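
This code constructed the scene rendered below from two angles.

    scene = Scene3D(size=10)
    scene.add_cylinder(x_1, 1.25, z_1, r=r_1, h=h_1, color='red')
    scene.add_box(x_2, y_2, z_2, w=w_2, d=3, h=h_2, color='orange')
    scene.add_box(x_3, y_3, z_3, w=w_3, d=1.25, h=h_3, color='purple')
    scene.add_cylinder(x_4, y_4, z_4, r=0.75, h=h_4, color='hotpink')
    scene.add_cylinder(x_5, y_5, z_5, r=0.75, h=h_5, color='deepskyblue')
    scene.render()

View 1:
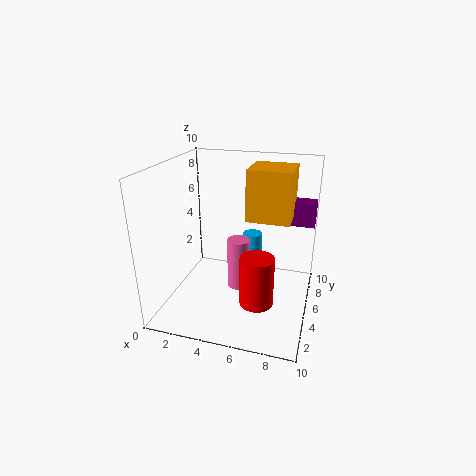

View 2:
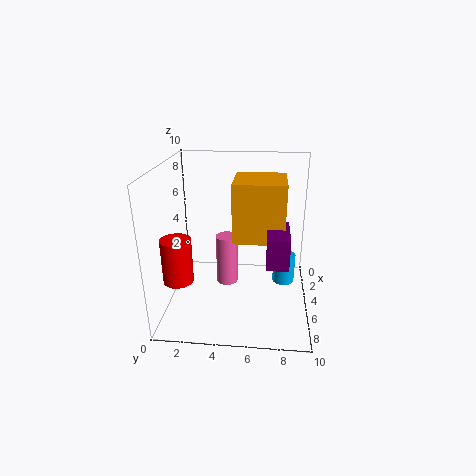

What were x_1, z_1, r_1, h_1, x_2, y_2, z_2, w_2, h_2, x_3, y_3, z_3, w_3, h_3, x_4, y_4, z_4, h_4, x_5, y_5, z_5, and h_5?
x_1 = 7.25; z_1 = 2.75; r_1 = 1; h_1 = 3; x_2 = 5.5; y_2 = 5; z_2 = 6.25; w_2 = 3; h_2 = 3.5; x_3 = 7.25; y_3 = 7; z_3 = 5.5; w_3 = 2.75; h_3 = 1.75; x_4 = 5.25; y_4 = 4.25; z_4 = 1.75; h_4 = 3.5; x_5 = 5.25; y_5 = 8.25; z_5 = 2; h_5 = 2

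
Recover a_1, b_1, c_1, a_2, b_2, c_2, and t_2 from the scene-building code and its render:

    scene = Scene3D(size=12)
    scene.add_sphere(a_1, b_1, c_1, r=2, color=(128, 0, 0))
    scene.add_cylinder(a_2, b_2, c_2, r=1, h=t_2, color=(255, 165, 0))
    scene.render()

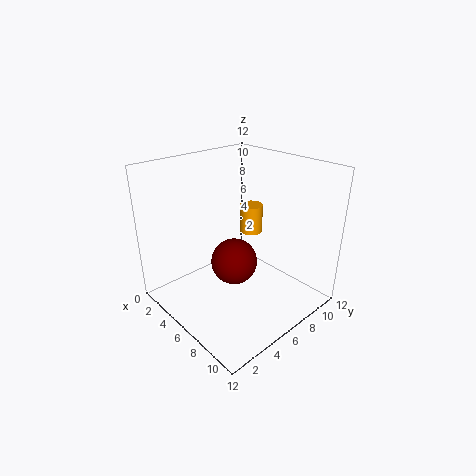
a_1 = 5.5; b_1 = 6; c_1 = 3.5; a_2 = 5; b_2 = 8.5; c_2 = 5.5; t_2 = 2.5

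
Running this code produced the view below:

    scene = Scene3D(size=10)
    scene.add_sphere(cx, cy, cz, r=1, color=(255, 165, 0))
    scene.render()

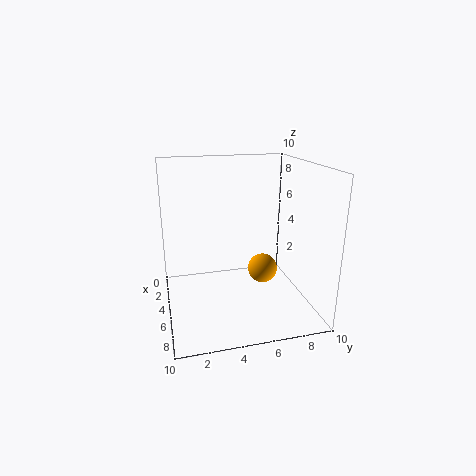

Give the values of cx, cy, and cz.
cx = 6, cy = 6.5, cz = 3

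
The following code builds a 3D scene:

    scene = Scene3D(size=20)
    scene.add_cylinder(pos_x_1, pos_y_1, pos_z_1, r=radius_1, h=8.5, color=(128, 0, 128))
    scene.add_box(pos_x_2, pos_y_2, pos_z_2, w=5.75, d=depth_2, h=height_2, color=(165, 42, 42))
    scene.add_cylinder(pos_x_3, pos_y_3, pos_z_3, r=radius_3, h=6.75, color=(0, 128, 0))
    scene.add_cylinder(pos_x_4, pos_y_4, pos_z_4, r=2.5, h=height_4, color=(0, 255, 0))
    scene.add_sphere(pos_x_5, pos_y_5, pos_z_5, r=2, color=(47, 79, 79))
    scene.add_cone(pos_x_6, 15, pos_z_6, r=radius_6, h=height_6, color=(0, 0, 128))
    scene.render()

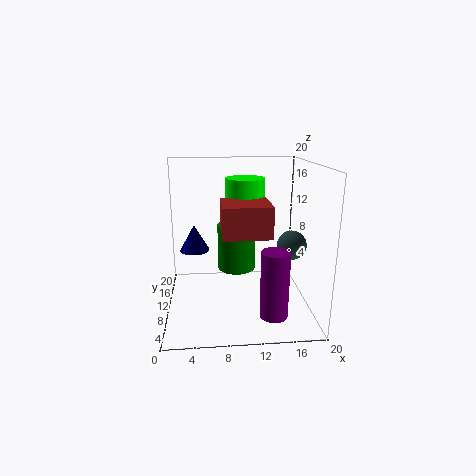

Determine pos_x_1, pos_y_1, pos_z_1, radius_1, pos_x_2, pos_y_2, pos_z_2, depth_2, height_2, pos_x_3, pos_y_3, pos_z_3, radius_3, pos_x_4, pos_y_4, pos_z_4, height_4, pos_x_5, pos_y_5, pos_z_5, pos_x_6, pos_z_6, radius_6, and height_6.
pos_x_1 = 13.75; pos_y_1 = 2.5; pos_z_1 = 2.25; radius_1 = 1.75; pos_x_2 = 7.5; pos_y_2 = 1.75; pos_z_2 = 12.5; depth_2 = 5.5; height_2 = 3.75; pos_x_3 = 10; pos_y_3 = 12.5; pos_z_3 = 4.5; radius_3 = 2.75; pos_x_4 = 10.75; pos_y_4 = 8.5; pos_z_4 = 14.25; height_4 = 4.25; pos_x_5 = 17.25; pos_y_5 = 8.5; pos_z_5 = 9.25; pos_x_6 = 3.75; pos_z_6 = 6.5; radius_6 = 2.25; height_6 = 4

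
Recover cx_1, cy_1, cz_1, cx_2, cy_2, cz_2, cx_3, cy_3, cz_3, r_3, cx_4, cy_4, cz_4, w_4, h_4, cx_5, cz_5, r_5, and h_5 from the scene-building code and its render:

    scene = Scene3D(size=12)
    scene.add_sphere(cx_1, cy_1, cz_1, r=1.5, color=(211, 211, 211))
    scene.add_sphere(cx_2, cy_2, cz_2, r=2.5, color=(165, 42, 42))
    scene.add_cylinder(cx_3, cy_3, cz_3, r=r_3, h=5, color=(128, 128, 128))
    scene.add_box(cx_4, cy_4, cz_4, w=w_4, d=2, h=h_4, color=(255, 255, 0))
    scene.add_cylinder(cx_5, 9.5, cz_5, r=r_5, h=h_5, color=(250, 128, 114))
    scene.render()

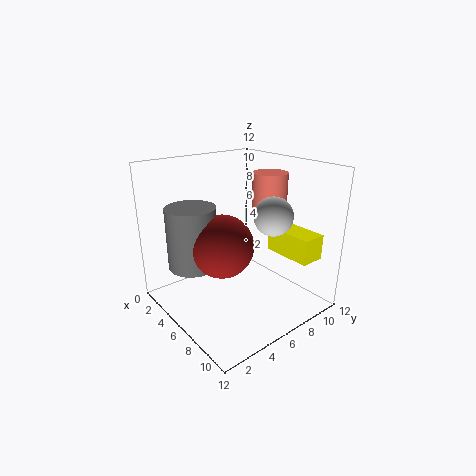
cx_1 = 9
cy_1 = 7
cz_1 = 8.5
cx_2 = 6.5
cy_2 = 4
cz_2 = 6
cx_3 = 4.5
cy_3 = 2.5
cz_3 = 4
r_3 = 2
cx_4 = 7.5
cy_4 = 8
cz_4 = 5
w_4 = 4
h_4 = 2
cx_5 = 6
cz_5 = 7.5
r_5 = 1.5
h_5 = 3.5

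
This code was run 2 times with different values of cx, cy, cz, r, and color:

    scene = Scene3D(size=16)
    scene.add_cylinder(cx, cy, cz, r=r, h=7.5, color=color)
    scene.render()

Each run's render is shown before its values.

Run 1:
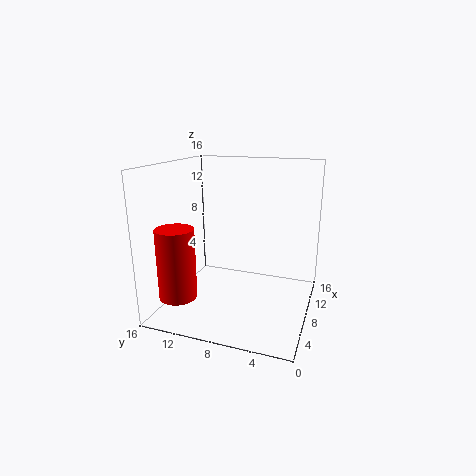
cx = 3, cy = 13, cz = 2.5, r = 2, color = 'red'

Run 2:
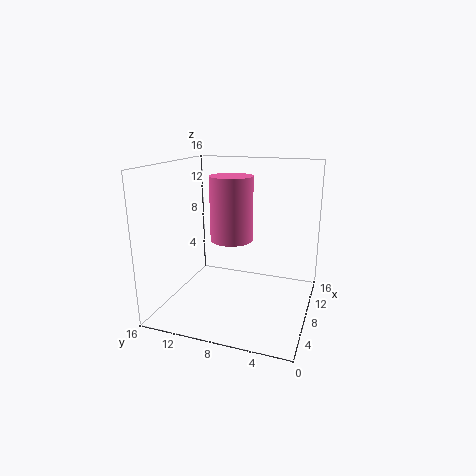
cx = 10, cy = 9.5, cz = 7, r = 2.5, color = 'hotpink'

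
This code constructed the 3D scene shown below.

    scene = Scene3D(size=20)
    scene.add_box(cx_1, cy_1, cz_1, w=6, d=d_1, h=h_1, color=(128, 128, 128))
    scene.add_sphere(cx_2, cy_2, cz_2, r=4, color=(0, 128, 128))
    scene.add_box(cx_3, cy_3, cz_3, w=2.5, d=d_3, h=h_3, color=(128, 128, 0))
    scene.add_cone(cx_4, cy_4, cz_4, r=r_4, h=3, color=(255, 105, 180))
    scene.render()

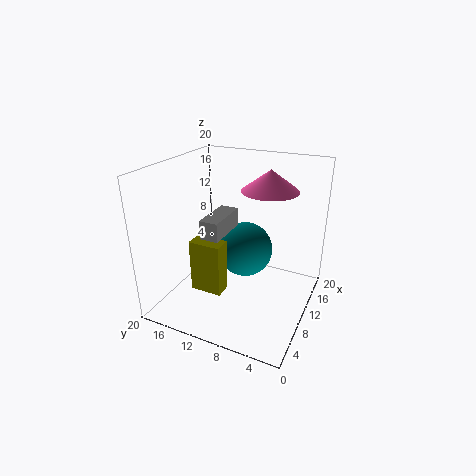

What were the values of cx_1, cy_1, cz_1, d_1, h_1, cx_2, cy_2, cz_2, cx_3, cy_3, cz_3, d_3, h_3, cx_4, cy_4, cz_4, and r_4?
cx_1 = 5; cy_1 = 10.5; cz_1 = 11.5; d_1 = 2.5; h_1 = 2.5; cx_2 = 12.5; cy_2 = 10; cz_2 = 7; cx_3 = 6; cy_3 = 11; cz_3 = 2.5; d_3 = 4.5; h_3 = 7.5; cx_4 = 14; cy_4 = 7; cz_4 = 16; r_4 = 4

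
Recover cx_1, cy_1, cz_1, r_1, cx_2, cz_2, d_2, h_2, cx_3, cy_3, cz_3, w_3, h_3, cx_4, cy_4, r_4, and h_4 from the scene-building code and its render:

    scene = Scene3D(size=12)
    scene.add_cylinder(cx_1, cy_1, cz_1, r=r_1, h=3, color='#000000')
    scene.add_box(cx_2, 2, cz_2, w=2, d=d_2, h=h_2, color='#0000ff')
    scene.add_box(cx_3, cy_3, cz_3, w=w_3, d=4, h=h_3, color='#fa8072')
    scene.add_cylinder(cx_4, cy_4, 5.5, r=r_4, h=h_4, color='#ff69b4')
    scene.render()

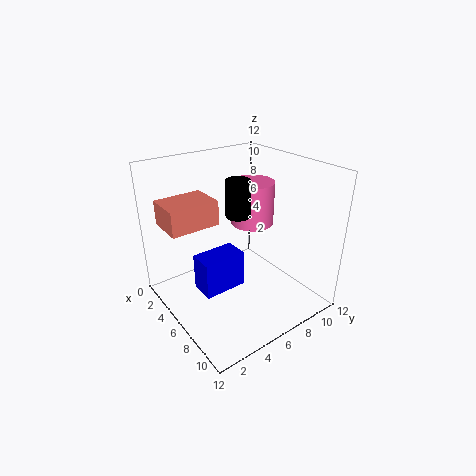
cx_1 = 6; cy_1 = 6; cz_1 = 8; r_1 = 1; cx_2 = 5.5; cz_2 = 2.5; d_2 = 3.5; h_2 = 3; cx_3 = 2.5; cy_3 = 0.5; cz_3 = 7.5; w_3 = 3; h_3 = 2; cx_4 = 3.5; cy_4 = 9.5; r_4 = 2; h_4 = 4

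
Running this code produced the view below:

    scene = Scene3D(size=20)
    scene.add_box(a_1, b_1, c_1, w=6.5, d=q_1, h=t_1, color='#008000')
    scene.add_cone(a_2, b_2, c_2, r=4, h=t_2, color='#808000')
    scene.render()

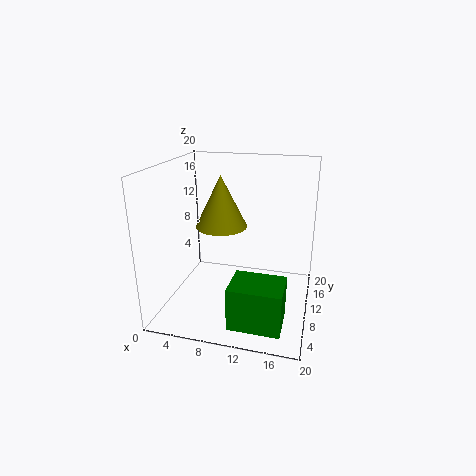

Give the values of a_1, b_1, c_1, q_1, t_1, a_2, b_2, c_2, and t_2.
a_1 = 11
b_1 = 0.5
c_1 = 2
q_1 = 5
t_1 = 5.5
a_2 = 6
b_2 = 15
c_2 = 9.5
t_2 = 8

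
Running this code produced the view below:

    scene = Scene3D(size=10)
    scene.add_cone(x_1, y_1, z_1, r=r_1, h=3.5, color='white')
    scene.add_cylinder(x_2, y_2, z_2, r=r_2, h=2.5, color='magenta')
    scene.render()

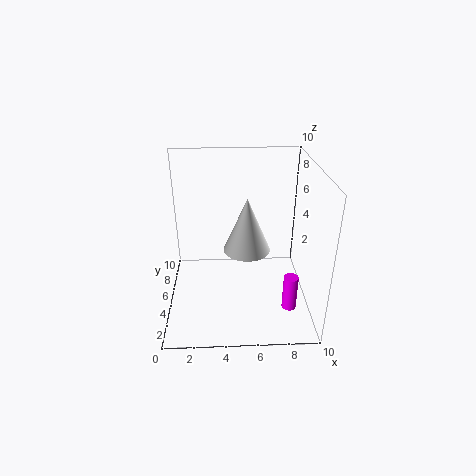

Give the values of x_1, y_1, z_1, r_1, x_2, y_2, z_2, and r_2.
x_1 = 5.5; y_1 = 3.5; z_1 = 5; r_1 = 1.5; x_2 = 8.5; y_2 = 3; z_2 = 0.5; r_2 = 0.5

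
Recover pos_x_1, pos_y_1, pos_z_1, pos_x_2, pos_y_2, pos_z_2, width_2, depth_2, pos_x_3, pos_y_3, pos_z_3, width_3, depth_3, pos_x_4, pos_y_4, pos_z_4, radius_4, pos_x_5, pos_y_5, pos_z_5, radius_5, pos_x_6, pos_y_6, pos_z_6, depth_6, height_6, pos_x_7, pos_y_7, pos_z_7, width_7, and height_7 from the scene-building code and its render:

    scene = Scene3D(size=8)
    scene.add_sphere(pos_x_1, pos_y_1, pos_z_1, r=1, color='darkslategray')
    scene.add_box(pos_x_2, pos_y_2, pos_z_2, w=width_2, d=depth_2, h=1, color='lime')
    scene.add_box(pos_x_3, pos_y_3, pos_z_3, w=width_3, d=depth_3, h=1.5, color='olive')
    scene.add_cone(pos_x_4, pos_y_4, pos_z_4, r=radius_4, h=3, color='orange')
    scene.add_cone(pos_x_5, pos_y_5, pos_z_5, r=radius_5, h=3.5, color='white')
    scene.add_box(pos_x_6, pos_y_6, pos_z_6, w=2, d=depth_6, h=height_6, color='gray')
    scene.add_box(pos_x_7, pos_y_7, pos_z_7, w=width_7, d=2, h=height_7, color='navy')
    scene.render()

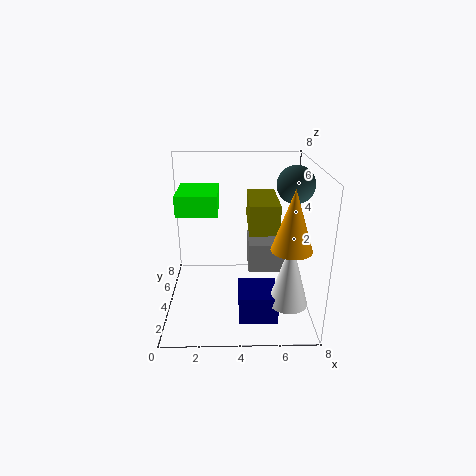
pos_x_1 = 7; pos_y_1 = 4; pos_z_1 = 7; pos_x_2 = 1; pos_y_2 = 2; pos_z_2 = 6; width_2 = 2; depth_2 = 2.5; pos_x_3 = 4.5; pos_y_3 = 2; pos_z_3 = 5; width_3 = 1.5; depth_3 = 3; pos_x_4 = 6.5; pos_y_4 = 1.5; pos_z_4 = 4.5; radius_4 = 1; pos_x_5 = 6.5; pos_y_5 = 1.5; pos_z_5 = 1.5; radius_5 = 1; pos_x_6 = 4.5; pos_y_6 = 2; pos_z_6 = 3; depth_6 = 2; height_6 = 1.5; pos_x_7 = 4; pos_y_7 = 1; pos_z_7 = 0.5; width_7 = 2; height_7 = 1.5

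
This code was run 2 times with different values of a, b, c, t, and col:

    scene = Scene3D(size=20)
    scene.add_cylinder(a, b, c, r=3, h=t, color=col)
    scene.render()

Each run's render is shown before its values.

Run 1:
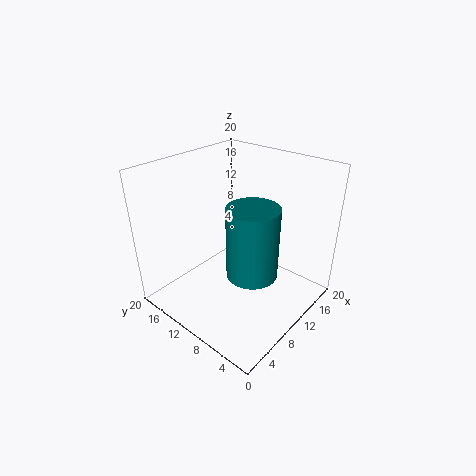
a = 5.5; b = 4; c = 9.5; t = 8.5; col = 'teal'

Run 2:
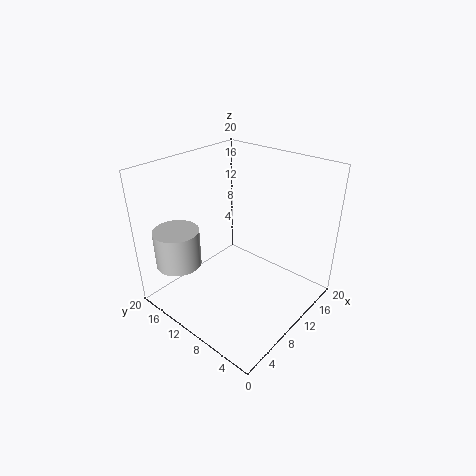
a = 3; b = 14.5; c = 7.5; t = 5; col = 'lightgray'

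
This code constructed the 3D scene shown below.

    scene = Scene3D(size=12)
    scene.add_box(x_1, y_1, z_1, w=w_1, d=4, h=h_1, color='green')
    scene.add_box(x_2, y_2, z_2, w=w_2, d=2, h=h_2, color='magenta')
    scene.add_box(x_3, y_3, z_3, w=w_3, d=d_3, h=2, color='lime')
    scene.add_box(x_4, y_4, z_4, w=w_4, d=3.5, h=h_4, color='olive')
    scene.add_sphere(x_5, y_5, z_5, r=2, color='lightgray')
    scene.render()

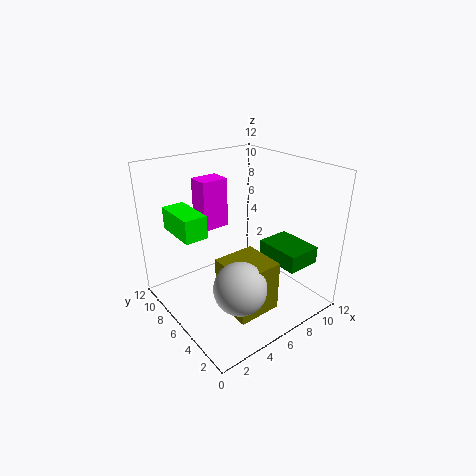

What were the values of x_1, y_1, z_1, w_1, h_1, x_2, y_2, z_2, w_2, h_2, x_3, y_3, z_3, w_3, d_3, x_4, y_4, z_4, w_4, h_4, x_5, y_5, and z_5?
x_1 = 8.5, y_1 = 2, z_1 = 3.5, w_1 = 3, h_1 = 1.5, x_2 = 5, y_2 = 9.5, z_2 = 5.5, w_2 = 2.5, h_2 = 4.5, x_3 = 2, y_3 = 7.5, z_3 = 6, w_3 = 2, d_3 = 4, x_4 = 3, y_4 = 1.5, z_4 = 1.5, w_4 = 3.5, h_4 = 4, x_5 = 3.5, y_5 = 2.5, z_5 = 4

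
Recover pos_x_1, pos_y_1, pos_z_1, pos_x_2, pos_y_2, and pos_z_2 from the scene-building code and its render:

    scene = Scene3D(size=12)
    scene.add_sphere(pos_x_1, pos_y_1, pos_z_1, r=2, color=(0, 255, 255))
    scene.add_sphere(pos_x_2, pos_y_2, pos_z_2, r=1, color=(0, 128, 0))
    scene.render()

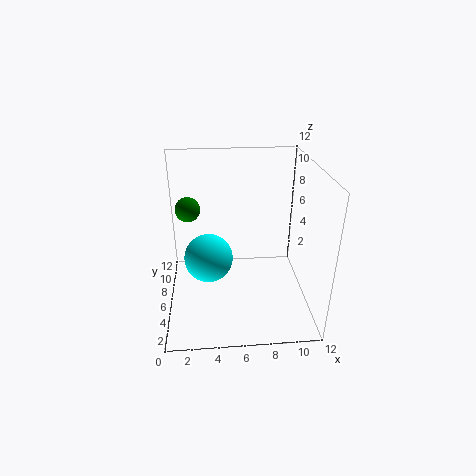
pos_x_1 = 3.5
pos_y_1 = 5.5
pos_z_1 = 4.5
pos_x_2 = 2
pos_y_2 = 6.5
pos_z_2 = 8.5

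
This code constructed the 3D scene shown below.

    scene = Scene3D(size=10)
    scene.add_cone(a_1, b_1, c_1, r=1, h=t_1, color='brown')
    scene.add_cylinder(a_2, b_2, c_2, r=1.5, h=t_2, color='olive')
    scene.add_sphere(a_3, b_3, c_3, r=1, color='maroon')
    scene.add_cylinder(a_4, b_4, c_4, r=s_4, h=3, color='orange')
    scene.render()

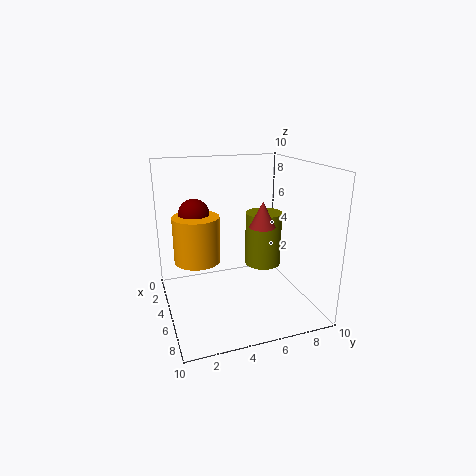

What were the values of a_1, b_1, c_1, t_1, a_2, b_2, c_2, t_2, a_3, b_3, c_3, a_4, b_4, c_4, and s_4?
a_1 = 3.5, b_1 = 7.5, c_1 = 5, t_1 = 2, a_2 = 1.5, b_2 = 8.5, c_2 = 1, t_2 = 4.5, a_3 = 5, b_3 = 2, c_3 = 7, a_4 = 5.5, b_4 = 2, c_4 = 4, s_4 = 1.5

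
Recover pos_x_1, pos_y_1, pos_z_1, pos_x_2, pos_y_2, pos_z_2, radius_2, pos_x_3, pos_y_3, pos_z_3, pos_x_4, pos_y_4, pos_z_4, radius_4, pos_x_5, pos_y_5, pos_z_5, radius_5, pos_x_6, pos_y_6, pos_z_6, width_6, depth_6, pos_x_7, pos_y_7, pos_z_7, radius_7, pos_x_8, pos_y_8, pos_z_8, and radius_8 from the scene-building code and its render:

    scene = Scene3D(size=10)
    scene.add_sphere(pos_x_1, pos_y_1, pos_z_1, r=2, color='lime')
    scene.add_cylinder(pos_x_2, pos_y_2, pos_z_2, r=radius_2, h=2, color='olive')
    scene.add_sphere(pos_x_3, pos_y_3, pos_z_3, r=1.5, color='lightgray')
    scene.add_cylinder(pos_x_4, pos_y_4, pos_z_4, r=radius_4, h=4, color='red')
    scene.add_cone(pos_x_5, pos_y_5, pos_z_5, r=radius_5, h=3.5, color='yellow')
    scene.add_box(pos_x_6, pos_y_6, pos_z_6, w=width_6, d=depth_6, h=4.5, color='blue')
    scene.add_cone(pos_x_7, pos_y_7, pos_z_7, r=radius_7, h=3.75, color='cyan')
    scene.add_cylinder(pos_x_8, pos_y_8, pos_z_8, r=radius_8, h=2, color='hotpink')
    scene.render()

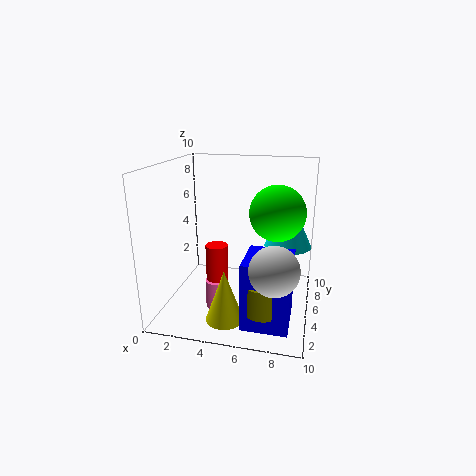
pos_x_1 = 7.5, pos_y_1 = 6.5, pos_z_1 = 6.5, pos_x_2 = 7.25, pos_y_2 = 2.25, pos_z_2 = 1.25, radius_2 = 1.25, pos_x_3 = 8, pos_y_3 = 1.5, pos_z_3 = 4.5, pos_x_4 = 3.75, pos_y_4 = 4, pos_z_4 = 0.75, radius_4 = 0.75, pos_x_5 = 4.75, pos_y_5 = 2.25, pos_z_5 = 0.25, radius_5 = 1.25, pos_x_6 = 6, pos_y_6 = 1.25, pos_z_6 = 0.25, width_6 = 3, depth_6 = 3.25, pos_x_7 = 8.25, pos_y_7 = 7.5, pos_z_7 = 3.75, radius_7 = 1.75, pos_x_8 = 3.75, pos_y_8 = 3.75, pos_z_8 = 0.25, radius_8 = 0.75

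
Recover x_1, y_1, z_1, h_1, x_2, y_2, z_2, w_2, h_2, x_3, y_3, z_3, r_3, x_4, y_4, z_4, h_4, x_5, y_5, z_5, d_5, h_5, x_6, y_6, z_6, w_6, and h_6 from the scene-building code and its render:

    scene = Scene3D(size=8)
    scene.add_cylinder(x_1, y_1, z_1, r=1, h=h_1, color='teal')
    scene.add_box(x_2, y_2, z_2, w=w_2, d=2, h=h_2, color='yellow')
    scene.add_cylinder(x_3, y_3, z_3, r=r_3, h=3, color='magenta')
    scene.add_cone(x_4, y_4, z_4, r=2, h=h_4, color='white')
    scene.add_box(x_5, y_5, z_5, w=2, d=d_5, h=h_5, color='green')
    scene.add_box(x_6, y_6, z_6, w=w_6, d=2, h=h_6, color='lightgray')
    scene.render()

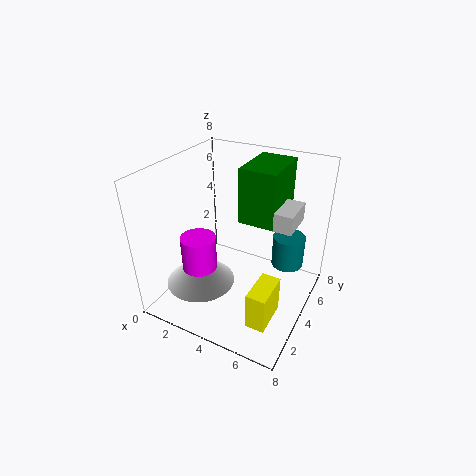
x_1 = 6; y_1 = 7; z_1 = 1; h_1 = 2; x_2 = 6; y_2 = 1; z_2 = 1; w_2 = 1; h_2 = 2; x_3 = 2; y_3 = 3; z_3 = 1; r_3 = 1; x_4 = 2; y_4 = 3; z_4 = 1; h_4 = 2; x_5 = 4; y_5 = 4; z_5 = 5; d_5 = 3; h_5 = 3; x_6 = 5; y_6 = 4; z_6 = 5; w_6 = 2; h_6 = 1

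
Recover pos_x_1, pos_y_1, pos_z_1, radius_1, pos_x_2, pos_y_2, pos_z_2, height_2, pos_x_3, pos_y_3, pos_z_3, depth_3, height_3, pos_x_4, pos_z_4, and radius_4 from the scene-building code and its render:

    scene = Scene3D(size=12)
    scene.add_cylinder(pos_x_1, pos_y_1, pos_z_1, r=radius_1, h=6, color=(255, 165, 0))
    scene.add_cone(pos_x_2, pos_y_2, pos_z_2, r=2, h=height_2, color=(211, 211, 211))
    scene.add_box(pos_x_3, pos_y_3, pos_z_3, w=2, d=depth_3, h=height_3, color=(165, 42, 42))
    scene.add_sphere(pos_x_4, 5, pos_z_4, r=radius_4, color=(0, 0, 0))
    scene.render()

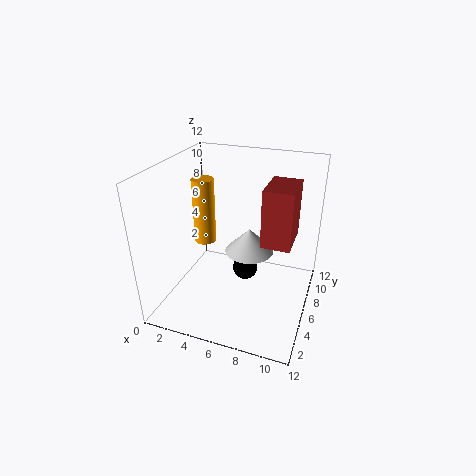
pos_x_1 = 2; pos_y_1 = 8; pos_z_1 = 4; radius_1 = 1; pos_x_2 = 7; pos_y_2 = 6; pos_z_2 = 5; height_2 = 2; pos_x_3 = 9; pos_y_3 = 2; pos_z_3 = 8; depth_3 = 3; height_3 = 4; pos_x_4 = 7; pos_z_4 = 4; radius_4 = 1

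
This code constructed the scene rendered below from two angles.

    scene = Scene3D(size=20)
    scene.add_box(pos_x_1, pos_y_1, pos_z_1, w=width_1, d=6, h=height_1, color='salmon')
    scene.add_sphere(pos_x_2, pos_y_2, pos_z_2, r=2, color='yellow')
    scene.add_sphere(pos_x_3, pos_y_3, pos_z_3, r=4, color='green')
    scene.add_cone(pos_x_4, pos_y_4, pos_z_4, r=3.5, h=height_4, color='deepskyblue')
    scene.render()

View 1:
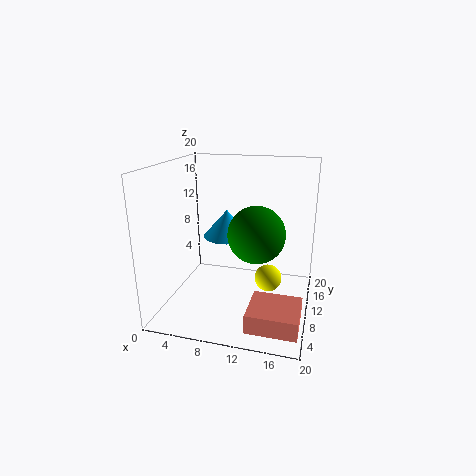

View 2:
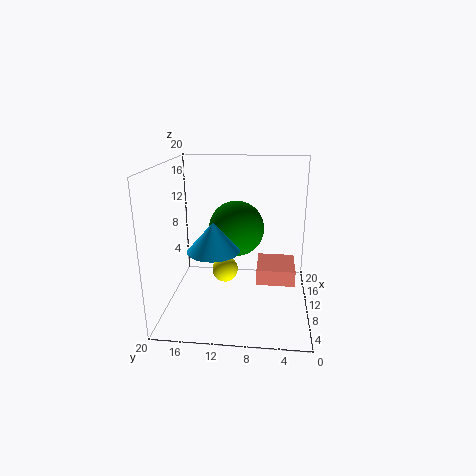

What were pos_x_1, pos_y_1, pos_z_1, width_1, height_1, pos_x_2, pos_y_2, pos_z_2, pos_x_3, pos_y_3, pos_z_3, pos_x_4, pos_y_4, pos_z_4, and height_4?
pos_x_1 = 13, pos_y_1 = 1.5, pos_z_1 = 1, width_1 = 6.5, height_1 = 2.5, pos_x_2 = 14, pos_y_2 = 12.5, pos_z_2 = 3, pos_x_3 = 12.5, pos_y_3 = 10.5, pos_z_3 = 10.5, pos_x_4 = 7.5, pos_y_4 = 13, pos_z_4 = 9, height_4 = 4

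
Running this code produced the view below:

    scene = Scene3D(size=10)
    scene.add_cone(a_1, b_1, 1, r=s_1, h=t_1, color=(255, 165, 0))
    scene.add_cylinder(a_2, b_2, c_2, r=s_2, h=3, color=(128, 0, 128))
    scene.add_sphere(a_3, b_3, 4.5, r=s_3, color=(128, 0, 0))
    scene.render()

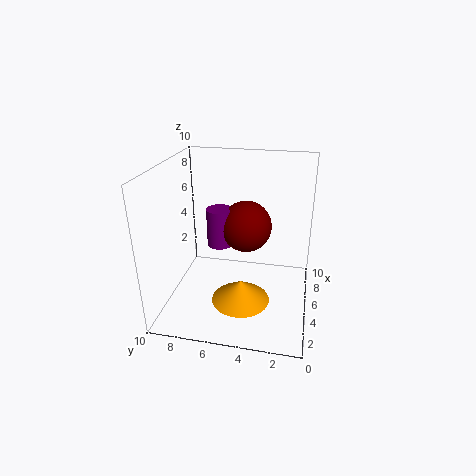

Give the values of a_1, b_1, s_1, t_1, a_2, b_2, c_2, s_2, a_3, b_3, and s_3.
a_1 = 3.5, b_1 = 4.5, s_1 = 2, t_1 = 1.5, a_2 = 7.5, b_2 = 7, c_2 = 3, s_2 = 1, a_3 = 8, b_3 = 5, s_3 = 2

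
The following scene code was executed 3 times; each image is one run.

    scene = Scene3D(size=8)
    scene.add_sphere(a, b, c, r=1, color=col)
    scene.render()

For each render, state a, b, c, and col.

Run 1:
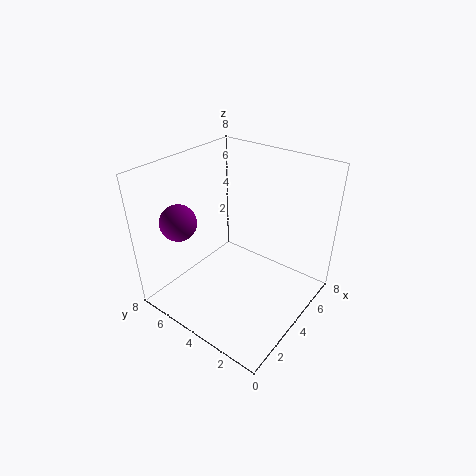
a = 2
b = 6.5
c = 5
col = 'purple'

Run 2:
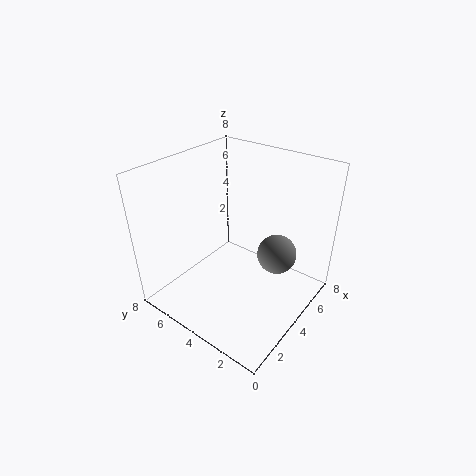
a = 4
b = 1.5
c = 4
col = 'gray'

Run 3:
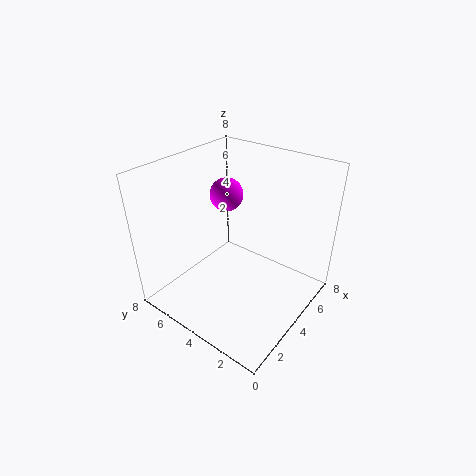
a = 5.5
b = 6
c = 5.5
col = 'magenta'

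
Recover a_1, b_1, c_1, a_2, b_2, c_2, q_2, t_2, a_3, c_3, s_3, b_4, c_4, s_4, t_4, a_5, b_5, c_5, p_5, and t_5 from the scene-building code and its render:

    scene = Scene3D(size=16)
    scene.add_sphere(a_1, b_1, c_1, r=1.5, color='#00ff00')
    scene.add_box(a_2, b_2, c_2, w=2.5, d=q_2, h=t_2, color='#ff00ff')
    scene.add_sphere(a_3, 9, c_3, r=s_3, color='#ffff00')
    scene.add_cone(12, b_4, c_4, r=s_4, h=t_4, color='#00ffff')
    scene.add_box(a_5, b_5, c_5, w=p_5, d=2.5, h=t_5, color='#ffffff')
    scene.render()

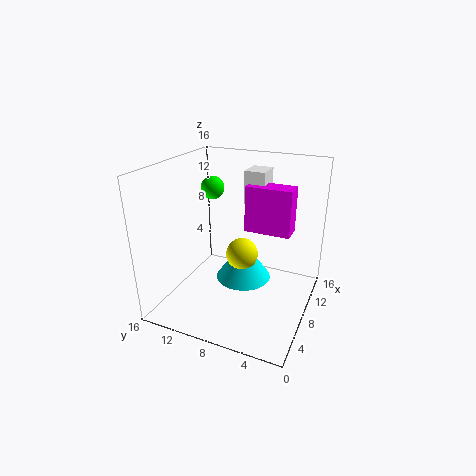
a_1 = 13.5
b_1 = 14
c_1 = 11.5
a_2 = 11
b_2 = 3
c_2 = 7.5
q_2 = 5.5
t_2 = 5.5
a_3 = 11.5
c_3 = 4
s_3 = 2
b_4 = 9
c_4 = 0.5
s_4 = 3.5
t_4 = 5
a_5 = 12
b_5 = 6.5
c_5 = 10.5
p_5 = 3
t_5 = 4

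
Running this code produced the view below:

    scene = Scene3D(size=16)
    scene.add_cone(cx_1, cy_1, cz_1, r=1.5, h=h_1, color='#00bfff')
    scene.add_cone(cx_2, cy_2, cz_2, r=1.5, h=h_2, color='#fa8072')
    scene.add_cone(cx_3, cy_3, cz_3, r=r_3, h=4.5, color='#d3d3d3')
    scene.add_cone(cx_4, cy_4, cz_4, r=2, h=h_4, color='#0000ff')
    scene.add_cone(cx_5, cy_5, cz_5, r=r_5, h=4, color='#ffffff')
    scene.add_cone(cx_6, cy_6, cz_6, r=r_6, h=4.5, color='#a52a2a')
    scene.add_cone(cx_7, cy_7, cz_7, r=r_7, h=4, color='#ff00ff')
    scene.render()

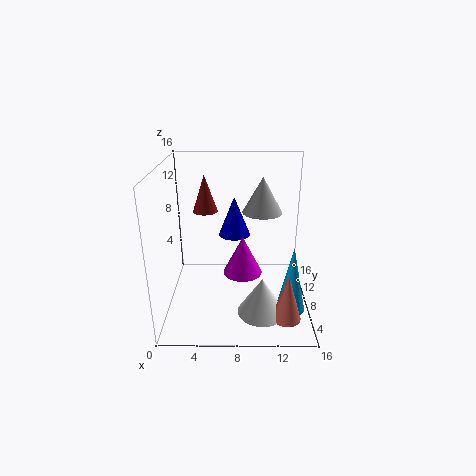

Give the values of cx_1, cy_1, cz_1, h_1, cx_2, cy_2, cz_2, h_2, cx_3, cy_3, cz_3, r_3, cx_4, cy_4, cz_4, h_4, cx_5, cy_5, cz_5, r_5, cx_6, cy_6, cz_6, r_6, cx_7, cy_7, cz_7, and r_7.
cx_1 = 13.5, cy_1 = 3.5, cz_1 = 2, h_1 = 7, cx_2 = 13, cy_2 = 2.5, cz_2 = 1.5, h_2 = 5, cx_3 = 11, cy_3 = 13.5, cz_3 = 9, r_3 = 2.5, cx_4 = 7.5, cy_4 = 13.5, cz_4 = 6, h_4 = 5, cx_5 = 10.5, cy_5 = 3.5, cz_5 = 1.5, r_5 = 2.5, cx_6 = 4, cy_6 = 12.5, cz_6 = 9.5, r_6 = 1.5, cx_7 = 8.5, cy_7 = 5, cz_7 = 5.5, r_7 = 2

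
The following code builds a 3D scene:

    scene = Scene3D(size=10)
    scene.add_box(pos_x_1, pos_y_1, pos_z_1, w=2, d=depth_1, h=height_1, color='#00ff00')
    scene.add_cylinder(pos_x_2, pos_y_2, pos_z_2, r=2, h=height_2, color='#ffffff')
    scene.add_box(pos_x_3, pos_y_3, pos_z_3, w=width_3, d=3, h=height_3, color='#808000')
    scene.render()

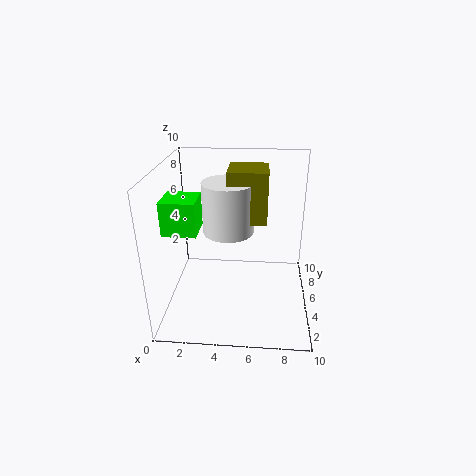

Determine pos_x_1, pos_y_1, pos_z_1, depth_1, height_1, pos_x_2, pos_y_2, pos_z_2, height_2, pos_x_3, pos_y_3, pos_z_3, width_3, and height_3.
pos_x_1 = 1
pos_y_1 = 1
pos_z_1 = 7
depth_1 = 2
height_1 = 2
pos_x_2 = 4
pos_y_2 = 8
pos_z_2 = 4
height_2 = 4
pos_x_3 = 4
pos_y_3 = 7
pos_z_3 = 5
width_3 = 3
height_3 = 4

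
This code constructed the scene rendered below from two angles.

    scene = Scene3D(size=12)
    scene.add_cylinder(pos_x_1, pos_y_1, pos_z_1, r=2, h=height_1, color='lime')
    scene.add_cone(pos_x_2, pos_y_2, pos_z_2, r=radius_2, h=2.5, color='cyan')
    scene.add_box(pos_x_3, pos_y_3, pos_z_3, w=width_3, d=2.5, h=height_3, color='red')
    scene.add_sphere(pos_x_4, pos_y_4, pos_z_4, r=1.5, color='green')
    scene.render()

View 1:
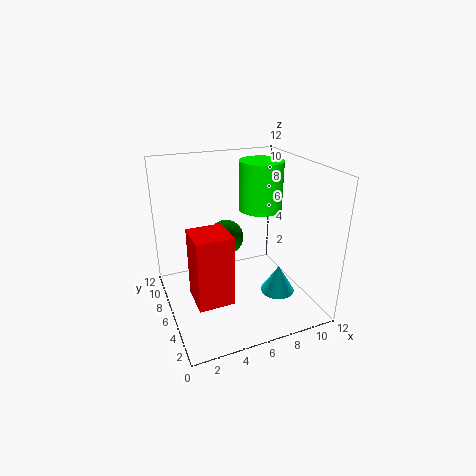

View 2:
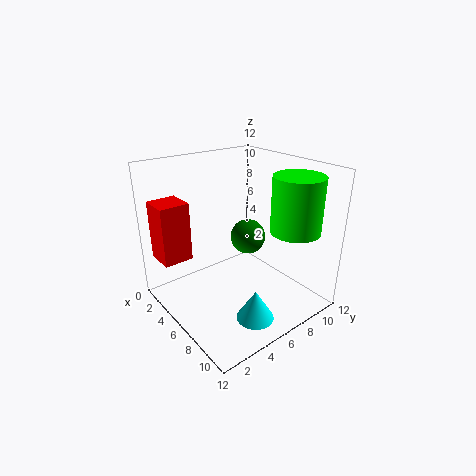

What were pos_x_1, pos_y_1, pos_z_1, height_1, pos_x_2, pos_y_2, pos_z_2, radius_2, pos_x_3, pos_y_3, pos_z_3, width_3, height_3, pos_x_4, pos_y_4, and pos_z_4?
pos_x_1 = 9.5, pos_y_1 = 9, pos_z_1 = 7, height_1 = 4.5, pos_x_2 = 9.5, pos_y_2 = 5, pos_z_2 = 0.5, radius_2 = 1.5, pos_x_3 = 1, pos_y_3 = 0.5, pos_z_3 = 4, width_3 = 2.5, height_3 = 5, pos_x_4 = 5.5, pos_y_4 = 7.5, pos_z_4 = 5.5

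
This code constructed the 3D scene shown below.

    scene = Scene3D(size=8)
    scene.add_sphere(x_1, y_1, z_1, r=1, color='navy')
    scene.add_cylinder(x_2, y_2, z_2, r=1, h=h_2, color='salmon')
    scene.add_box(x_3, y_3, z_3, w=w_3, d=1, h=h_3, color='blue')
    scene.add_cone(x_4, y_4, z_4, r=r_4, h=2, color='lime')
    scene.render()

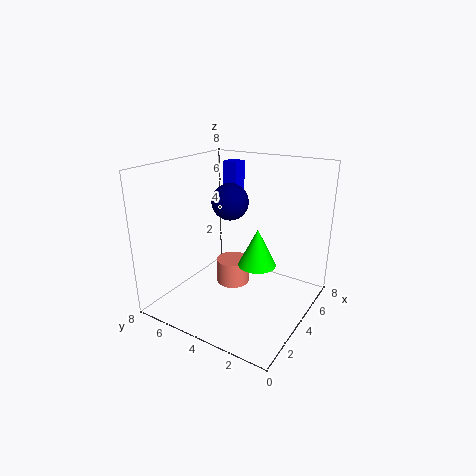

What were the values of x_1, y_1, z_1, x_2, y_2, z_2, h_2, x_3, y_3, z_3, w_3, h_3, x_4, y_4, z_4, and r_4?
x_1 = 4; y_1 = 4.5; z_1 = 6; x_2 = 5; y_2 = 5; z_2 = 0.5; h_2 = 1.5; x_3 = 7; y_3 = 6; z_3 = 5.5; w_3 = 1; h_3 = 2; x_4 = 3.5; y_4 = 2.5; z_4 = 3; r_4 = 1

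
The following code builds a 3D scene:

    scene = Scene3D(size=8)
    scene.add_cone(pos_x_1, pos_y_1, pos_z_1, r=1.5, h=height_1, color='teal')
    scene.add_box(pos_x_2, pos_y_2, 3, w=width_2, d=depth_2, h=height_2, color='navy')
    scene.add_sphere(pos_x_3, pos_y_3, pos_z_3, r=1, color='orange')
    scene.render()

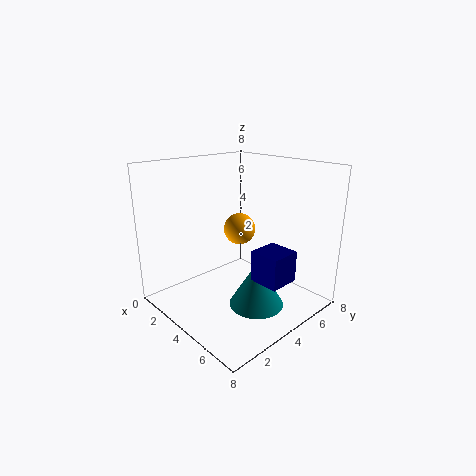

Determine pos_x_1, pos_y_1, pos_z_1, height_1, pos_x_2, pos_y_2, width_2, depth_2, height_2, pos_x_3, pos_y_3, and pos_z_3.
pos_x_1 = 5.5; pos_y_1 = 4; pos_z_1 = 0.5; height_1 = 2.5; pos_x_2 = 6.5; pos_y_2 = 2.5; width_2 = 1.5; depth_2 = 1.5; height_2 = 1.5; pos_x_3 = 2; pos_y_3 = 6; pos_z_3 = 3.5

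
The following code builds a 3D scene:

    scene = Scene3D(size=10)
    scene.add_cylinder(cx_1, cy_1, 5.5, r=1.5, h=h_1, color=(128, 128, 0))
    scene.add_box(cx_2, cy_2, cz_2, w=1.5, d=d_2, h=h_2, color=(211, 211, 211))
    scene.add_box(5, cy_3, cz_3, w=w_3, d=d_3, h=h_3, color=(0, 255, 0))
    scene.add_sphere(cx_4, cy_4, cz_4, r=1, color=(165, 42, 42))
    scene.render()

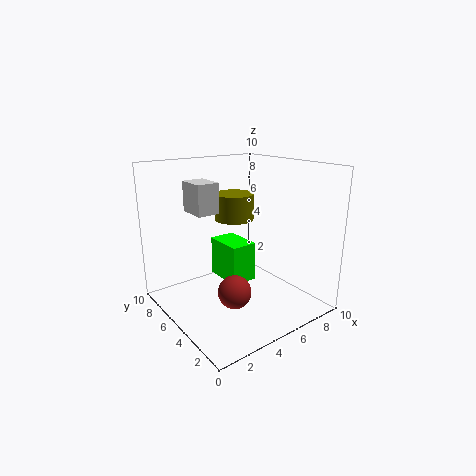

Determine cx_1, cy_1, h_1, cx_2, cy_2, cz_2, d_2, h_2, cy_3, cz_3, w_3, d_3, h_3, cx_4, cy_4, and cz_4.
cx_1 = 6.5
cy_1 = 7.5
h_1 = 2
cx_2 = 2
cy_2 = 5
cz_2 = 7
d_2 = 2
h_2 = 2
cy_3 = 5.5
cz_3 = 1
w_3 = 2
d_3 = 3
h_3 = 3
cx_4 = 2.5
cy_4 = 2
cz_4 = 3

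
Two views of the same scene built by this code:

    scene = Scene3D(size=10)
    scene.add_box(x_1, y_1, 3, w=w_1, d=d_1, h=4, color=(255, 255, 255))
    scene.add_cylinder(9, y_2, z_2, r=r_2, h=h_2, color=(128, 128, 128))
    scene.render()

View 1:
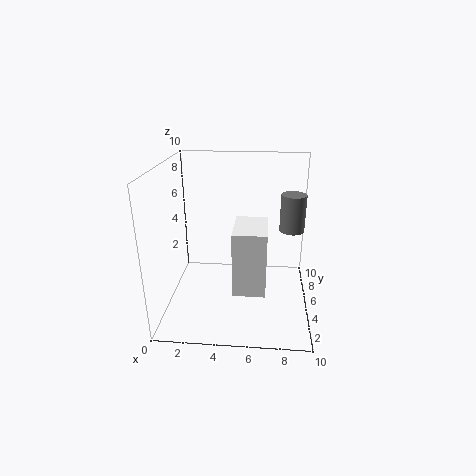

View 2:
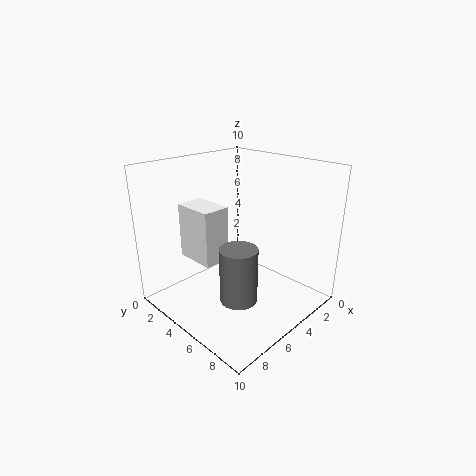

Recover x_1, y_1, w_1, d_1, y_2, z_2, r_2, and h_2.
x_1 = 5
y_1 = 1
w_1 = 2
d_1 = 3
y_2 = 9
z_2 = 4
r_2 = 1
h_2 = 3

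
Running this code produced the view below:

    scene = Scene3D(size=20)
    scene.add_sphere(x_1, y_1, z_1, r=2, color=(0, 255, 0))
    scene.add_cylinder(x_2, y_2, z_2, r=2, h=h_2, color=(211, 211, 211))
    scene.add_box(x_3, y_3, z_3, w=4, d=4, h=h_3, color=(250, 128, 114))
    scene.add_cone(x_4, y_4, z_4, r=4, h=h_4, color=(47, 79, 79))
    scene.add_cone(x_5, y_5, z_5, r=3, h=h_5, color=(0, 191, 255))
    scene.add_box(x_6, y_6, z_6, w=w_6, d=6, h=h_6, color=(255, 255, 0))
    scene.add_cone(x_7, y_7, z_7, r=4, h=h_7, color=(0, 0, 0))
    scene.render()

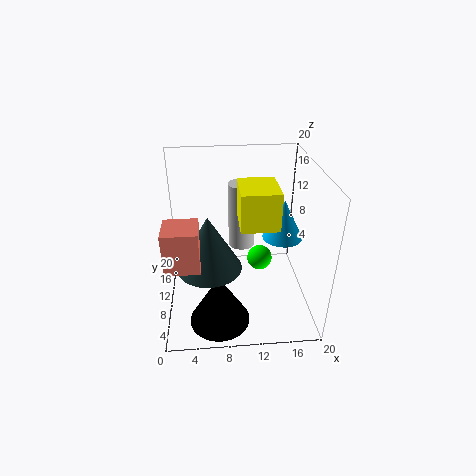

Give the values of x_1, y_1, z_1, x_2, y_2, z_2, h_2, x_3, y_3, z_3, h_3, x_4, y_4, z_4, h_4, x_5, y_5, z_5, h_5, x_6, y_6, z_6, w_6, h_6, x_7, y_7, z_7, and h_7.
x_1 = 14
y_1 = 15
z_1 = 3
x_2 = 11
y_2 = 15
z_2 = 6
h_2 = 10
x_3 = 1
y_3 = 1
z_3 = 11
h_3 = 5
x_4 = 6
y_4 = 5
z_4 = 9
h_4 = 7
x_5 = 17
y_5 = 13
z_5 = 8
h_5 = 6
x_6 = 10
y_6 = 6
z_6 = 13
w_6 = 5
h_6 = 5
x_7 = 7
y_7 = 4
z_7 = 1
h_7 = 7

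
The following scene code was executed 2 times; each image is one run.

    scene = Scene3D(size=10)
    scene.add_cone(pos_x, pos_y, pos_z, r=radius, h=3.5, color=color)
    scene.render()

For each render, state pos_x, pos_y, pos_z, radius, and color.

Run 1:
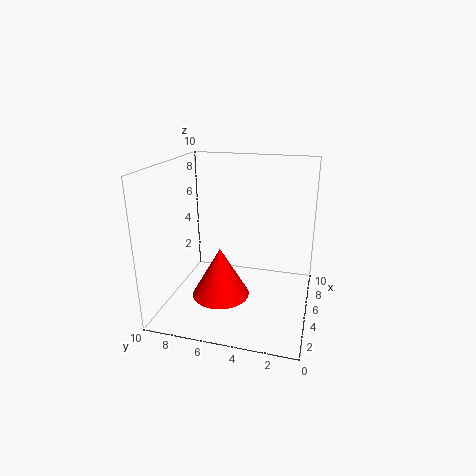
pos_x = 4, pos_y = 6, pos_z = 1, radius = 2, color = 'red'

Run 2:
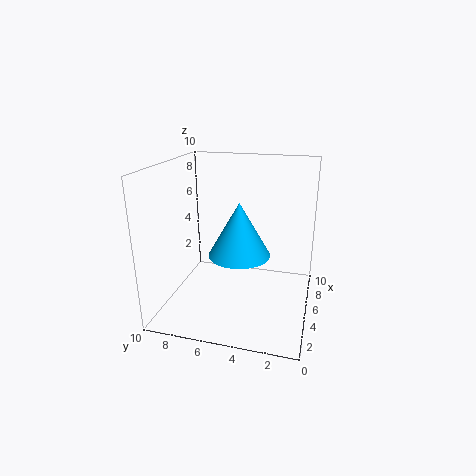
pos_x = 3.5, pos_y = 4.5, pos_z = 4.5, radius = 2, color = 'deepskyblue'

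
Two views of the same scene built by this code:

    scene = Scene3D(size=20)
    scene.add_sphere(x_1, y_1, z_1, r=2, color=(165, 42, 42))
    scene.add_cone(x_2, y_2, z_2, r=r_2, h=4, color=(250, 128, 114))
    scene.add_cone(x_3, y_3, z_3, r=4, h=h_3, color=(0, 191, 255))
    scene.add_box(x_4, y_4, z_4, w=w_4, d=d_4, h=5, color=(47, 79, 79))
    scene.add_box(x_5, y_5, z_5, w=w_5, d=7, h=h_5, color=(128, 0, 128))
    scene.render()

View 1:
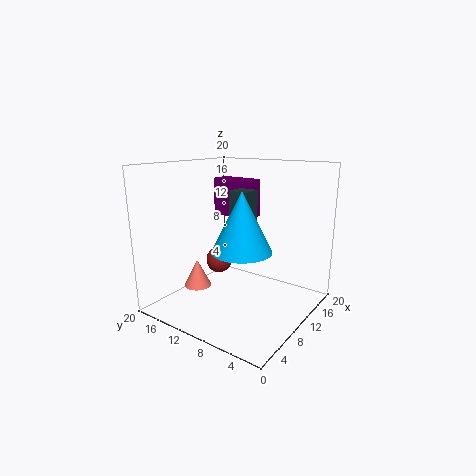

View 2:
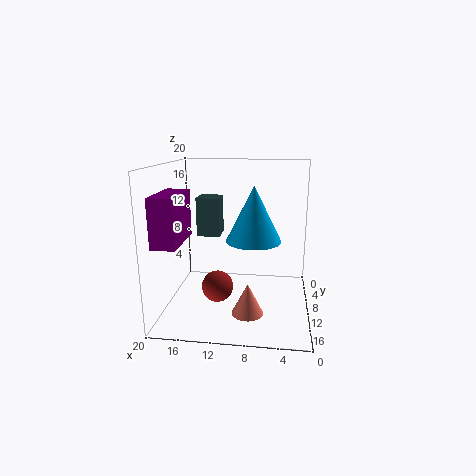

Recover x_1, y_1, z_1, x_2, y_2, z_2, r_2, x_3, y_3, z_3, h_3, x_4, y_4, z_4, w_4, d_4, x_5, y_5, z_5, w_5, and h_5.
x_1 = 12; y_1 = 15; z_1 = 5; x_2 = 8; y_2 = 16; z_2 = 2; r_2 = 2; x_3 = 8; y_3 = 8; z_3 = 9; h_3 = 8; x_4 = 12; y_4 = 10; z_4 = 11; w_4 = 3; d_4 = 3; x_5 = 16; y_5 = 12; z_5 = 11; w_5 = 3; h_5 = 6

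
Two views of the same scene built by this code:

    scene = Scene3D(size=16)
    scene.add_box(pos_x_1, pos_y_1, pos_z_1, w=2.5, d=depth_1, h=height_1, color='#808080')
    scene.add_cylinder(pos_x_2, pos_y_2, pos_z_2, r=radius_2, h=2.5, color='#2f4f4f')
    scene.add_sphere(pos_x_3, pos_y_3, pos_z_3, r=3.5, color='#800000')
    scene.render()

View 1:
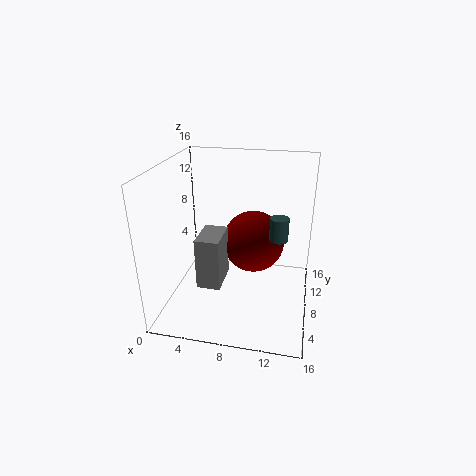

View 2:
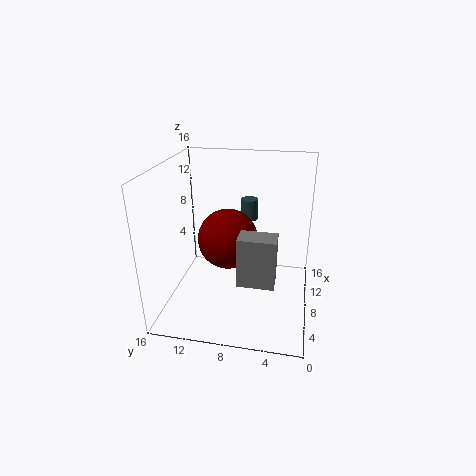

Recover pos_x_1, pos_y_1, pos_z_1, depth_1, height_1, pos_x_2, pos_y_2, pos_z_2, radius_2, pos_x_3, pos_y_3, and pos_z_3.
pos_x_1 = 4.5, pos_y_1 = 3.5, pos_z_1 = 4, depth_1 = 4, height_1 = 5.5, pos_x_2 = 12.5, pos_y_2 = 7.5, pos_z_2 = 8.5, radius_2 = 1, pos_x_3 = 9.5, pos_y_3 = 9.5, pos_z_3 = 7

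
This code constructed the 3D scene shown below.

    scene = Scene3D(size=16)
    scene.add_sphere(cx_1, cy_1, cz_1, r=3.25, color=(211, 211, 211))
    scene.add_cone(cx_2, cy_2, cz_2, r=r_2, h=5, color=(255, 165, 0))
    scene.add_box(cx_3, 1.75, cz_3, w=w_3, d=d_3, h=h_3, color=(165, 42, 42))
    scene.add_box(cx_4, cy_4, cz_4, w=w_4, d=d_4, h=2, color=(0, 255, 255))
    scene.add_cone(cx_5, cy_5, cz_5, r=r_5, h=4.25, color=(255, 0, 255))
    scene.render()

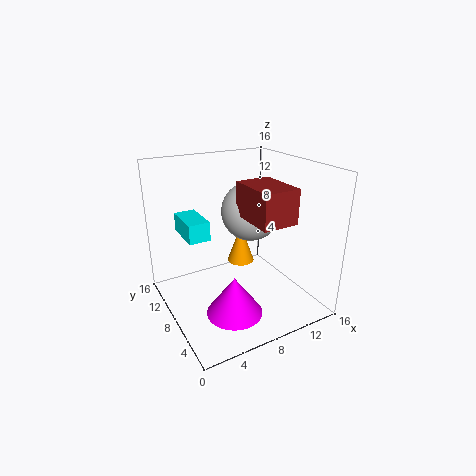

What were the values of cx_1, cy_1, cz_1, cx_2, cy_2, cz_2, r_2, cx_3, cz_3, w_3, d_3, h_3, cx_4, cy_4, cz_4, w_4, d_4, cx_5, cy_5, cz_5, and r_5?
cx_1 = 9.75, cy_1 = 8.25, cz_1 = 10.75, cx_2 = 11.25, cy_2 = 13, cz_2 = 2, r_2 = 1.75, cx_3 = 7.25, cz_3 = 11.25, w_3 = 3.75, d_3 = 5.25, h_3 = 3.5, cx_4 = 2, cy_4 = 7, cz_4 = 9, w_4 = 2.25, d_4 = 4.25, cx_5 = 5.75, cy_5 = 4.75, cz_5 = 1, r_5 = 3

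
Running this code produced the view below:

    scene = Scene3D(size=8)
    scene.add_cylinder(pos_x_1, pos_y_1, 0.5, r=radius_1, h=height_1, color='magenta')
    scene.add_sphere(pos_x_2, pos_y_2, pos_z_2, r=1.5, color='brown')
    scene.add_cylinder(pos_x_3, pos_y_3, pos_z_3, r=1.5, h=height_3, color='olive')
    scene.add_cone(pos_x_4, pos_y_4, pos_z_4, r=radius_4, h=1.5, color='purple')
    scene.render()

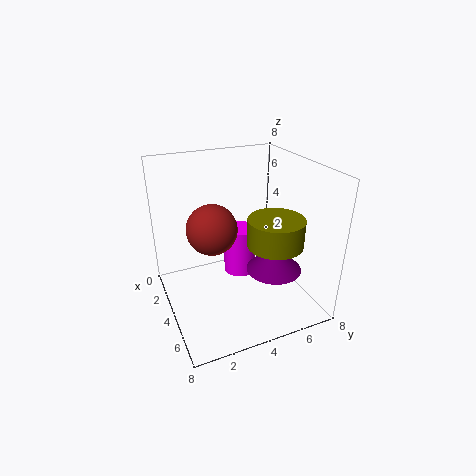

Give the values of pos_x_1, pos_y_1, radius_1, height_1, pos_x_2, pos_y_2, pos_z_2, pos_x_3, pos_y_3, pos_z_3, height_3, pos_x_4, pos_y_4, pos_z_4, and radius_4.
pos_x_1 = 2; pos_y_1 = 5; radius_1 = 1; height_1 = 3; pos_x_2 = 2.5; pos_y_2 = 3; pos_z_2 = 4; pos_x_3 = 5.5; pos_y_3 = 5.5; pos_z_3 = 4; height_3 = 1.5; pos_x_4 = 5.5; pos_y_4 = 5.5; pos_z_4 = 2.5; radius_4 = 1.5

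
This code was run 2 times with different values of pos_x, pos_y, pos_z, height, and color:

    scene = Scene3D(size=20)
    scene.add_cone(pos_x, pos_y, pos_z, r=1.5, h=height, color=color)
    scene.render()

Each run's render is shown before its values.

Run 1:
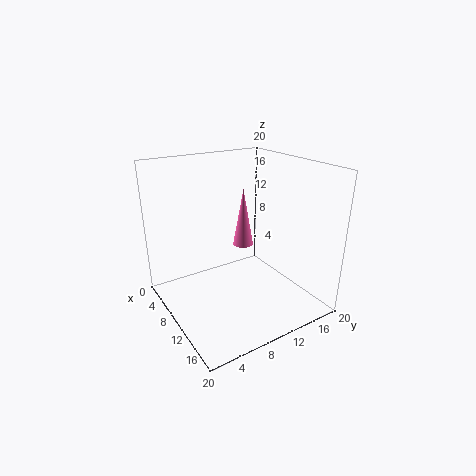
pos_x = 7.5, pos_y = 12.5, pos_z = 7.5, height = 8.5, color = 'hotpink'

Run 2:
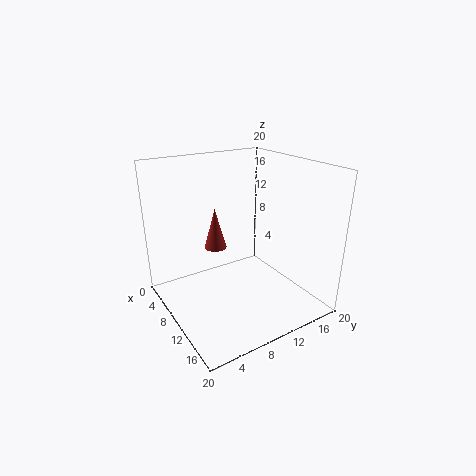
pos_x = 9, pos_y = 7, pos_z = 9, height = 5.5, color = 'brown'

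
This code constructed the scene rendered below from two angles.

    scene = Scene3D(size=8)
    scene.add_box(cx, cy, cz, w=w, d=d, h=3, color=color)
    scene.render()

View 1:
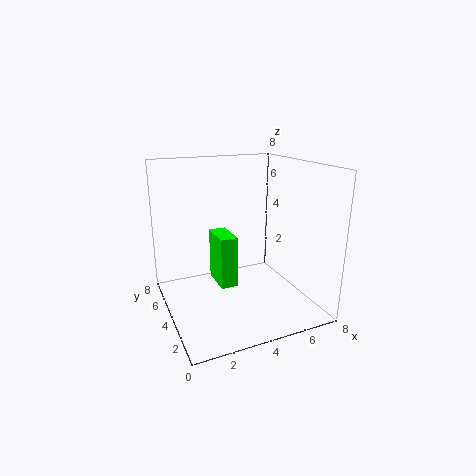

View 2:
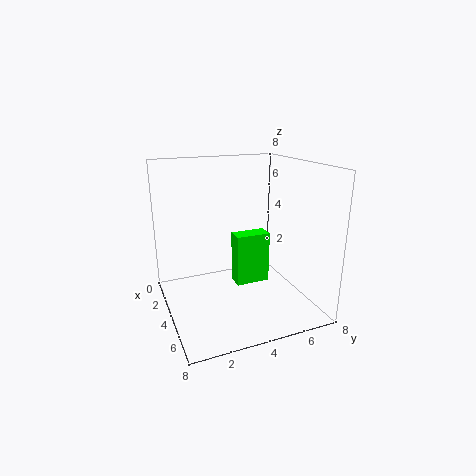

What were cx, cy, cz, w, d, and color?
cx = 3; cy = 4; cz = 1; w = 1; d = 2; color = 'lime'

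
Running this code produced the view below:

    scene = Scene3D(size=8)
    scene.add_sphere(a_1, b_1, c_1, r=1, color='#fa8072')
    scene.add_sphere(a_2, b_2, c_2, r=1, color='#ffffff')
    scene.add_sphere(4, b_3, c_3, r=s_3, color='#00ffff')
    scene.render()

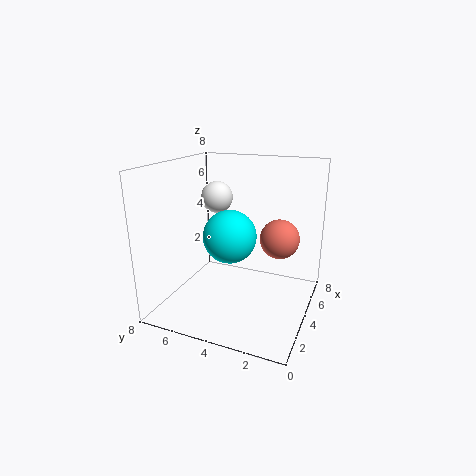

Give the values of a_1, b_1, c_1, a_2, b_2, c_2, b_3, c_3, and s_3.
a_1 = 3.5; b_1 = 1.5; c_1 = 4.5; a_2 = 6.5; b_2 = 6.5; c_2 = 5.5; b_3 = 4.5; c_3 = 4; s_3 = 1.5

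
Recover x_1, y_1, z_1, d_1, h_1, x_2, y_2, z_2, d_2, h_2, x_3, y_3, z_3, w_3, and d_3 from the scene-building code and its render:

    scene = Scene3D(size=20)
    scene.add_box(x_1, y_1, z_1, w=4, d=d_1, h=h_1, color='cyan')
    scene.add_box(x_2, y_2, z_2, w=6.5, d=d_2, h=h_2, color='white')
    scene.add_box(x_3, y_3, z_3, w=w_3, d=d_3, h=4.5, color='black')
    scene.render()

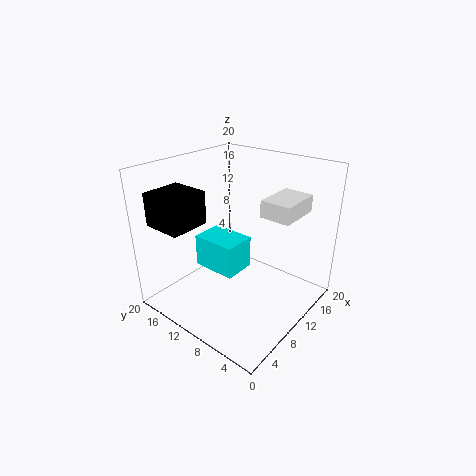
x_1 = 3.5
y_1 = 6
z_1 = 8.5
d_1 = 5.5
h_1 = 4
x_2 = 13
y_2 = 4
z_2 = 12.5
d_2 = 4.5
h_2 = 2.5
x_3 = 1.5
y_3 = 13
z_3 = 12.5
w_3 = 5.5
d_3 = 5.5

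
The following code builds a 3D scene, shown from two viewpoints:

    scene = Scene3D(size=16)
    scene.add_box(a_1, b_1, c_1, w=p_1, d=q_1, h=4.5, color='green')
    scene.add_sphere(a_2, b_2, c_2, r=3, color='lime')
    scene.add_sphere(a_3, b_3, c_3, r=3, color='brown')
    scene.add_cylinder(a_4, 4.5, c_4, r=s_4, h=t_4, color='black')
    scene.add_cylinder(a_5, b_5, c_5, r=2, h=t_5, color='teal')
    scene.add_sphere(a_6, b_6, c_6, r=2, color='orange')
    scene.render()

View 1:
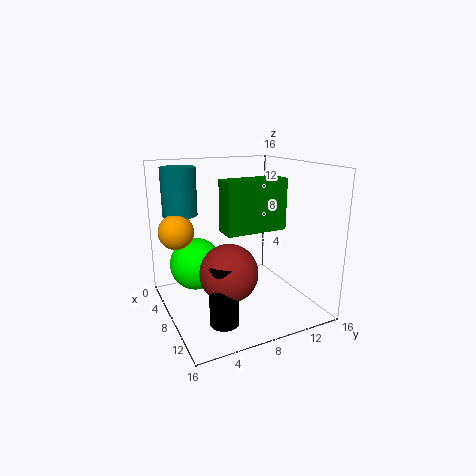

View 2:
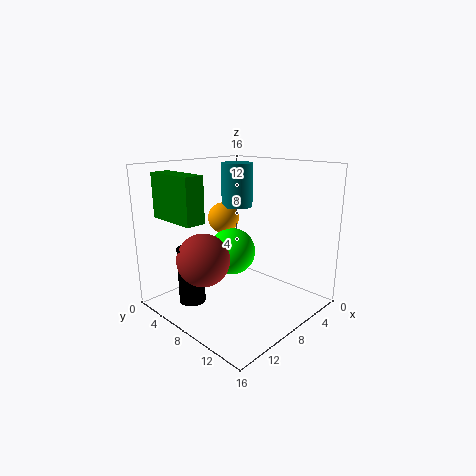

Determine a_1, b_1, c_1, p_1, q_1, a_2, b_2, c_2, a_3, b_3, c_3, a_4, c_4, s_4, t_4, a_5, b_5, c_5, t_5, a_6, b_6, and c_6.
a_1 = 13.5
b_1 = 3.5
c_1 = 11
p_1 = 2
q_1 = 5.5
a_2 = 5
b_2 = 4
c_2 = 4.5
a_3 = 11
b_3 = 5.5
c_3 = 5.5
a_4 = 12
c_4 = 0.5
s_4 = 1.5
t_4 = 6.5
a_5 = 3
b_5 = 3
c_5 = 10
t_5 = 5.5
a_6 = 4.5
b_6 = 2
c_6 = 8.5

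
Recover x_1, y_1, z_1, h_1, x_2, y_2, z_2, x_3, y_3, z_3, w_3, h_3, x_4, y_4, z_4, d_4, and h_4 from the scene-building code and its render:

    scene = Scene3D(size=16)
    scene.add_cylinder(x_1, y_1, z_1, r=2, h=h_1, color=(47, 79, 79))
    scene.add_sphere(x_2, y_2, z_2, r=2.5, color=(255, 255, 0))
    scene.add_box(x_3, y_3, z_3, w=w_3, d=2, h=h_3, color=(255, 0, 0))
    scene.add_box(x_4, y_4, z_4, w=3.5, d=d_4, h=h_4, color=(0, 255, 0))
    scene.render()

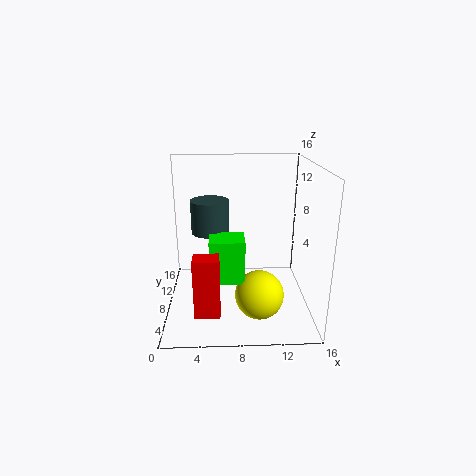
x_1 = 5
y_1 = 7.5
z_1 = 9
h_1 = 3.5
x_2 = 10
y_2 = 3.5
z_2 = 3.5
x_3 = 3.5
y_3 = 1
z_3 = 2.5
w_3 = 2.5
h_3 = 6
x_4 = 5
y_4 = 3
z_4 = 5
d_4 = 3
h_4 = 4.5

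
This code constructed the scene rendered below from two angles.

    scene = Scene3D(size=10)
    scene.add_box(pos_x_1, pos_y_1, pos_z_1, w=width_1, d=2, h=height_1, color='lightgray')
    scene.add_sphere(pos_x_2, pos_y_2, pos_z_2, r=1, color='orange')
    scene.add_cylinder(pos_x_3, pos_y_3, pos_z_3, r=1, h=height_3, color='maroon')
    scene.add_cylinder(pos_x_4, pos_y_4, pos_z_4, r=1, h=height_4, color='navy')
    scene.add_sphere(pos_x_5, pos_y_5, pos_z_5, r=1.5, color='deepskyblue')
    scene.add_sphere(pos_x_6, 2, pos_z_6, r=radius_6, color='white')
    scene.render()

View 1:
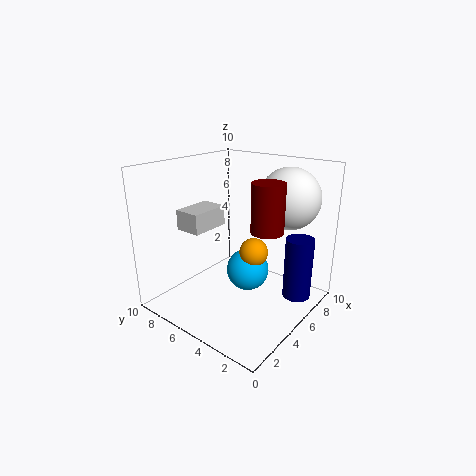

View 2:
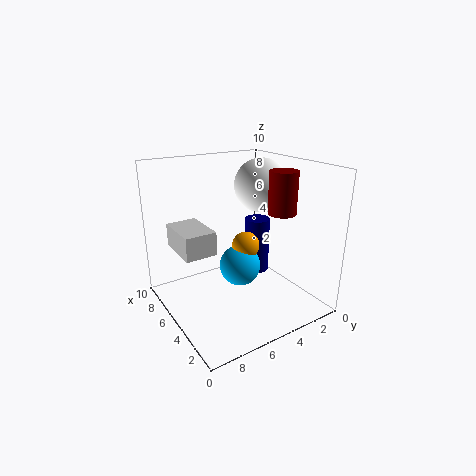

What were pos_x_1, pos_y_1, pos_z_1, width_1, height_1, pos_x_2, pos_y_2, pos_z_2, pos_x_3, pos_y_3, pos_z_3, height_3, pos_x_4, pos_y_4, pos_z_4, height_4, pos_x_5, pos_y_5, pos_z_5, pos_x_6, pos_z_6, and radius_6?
pos_x_1 = 3.5; pos_y_1 = 7.5; pos_z_1 = 5; width_1 = 3; height_1 = 1.5; pos_x_2 = 5.5; pos_y_2 = 4; pos_z_2 = 4; pos_x_3 = 4; pos_y_3 = 2; pos_z_3 = 6.5; height_3 = 3; pos_x_4 = 7.5; pos_y_4 = 1.5; pos_z_4 = 0.5; height_4 = 4.5; pos_x_5 = 5.5; pos_y_5 = 4.5; pos_z_5 = 2.5; pos_x_6 = 6.5; pos_z_6 = 8; radius_6 = 2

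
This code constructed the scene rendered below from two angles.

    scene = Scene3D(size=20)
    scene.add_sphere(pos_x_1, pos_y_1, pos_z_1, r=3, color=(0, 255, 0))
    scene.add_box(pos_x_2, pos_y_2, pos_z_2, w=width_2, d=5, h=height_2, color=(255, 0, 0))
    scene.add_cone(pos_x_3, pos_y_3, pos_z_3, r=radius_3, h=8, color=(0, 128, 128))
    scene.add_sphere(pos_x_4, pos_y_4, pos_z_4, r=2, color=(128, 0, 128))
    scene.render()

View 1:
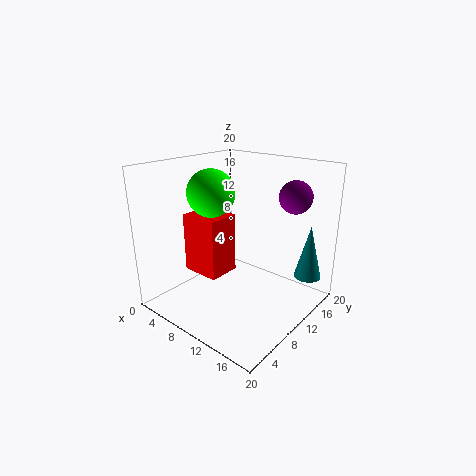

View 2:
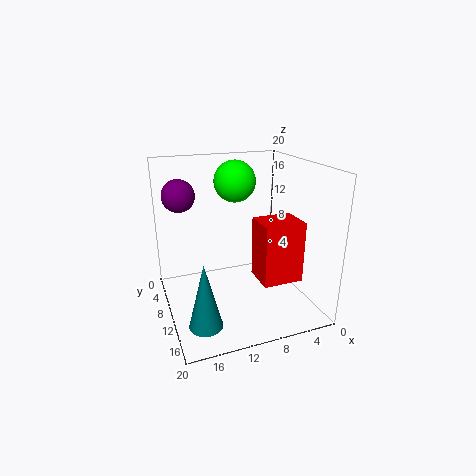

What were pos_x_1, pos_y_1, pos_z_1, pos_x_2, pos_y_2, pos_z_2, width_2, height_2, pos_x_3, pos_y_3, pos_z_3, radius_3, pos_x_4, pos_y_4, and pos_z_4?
pos_x_1 = 9
pos_y_1 = 6
pos_z_1 = 17
pos_x_2 = 1
pos_y_2 = 8
pos_z_2 = 3
width_2 = 6
height_2 = 9
pos_x_3 = 17
pos_y_3 = 18
pos_z_3 = 3
radius_3 = 2
pos_x_4 = 18
pos_y_4 = 11
pos_z_4 = 17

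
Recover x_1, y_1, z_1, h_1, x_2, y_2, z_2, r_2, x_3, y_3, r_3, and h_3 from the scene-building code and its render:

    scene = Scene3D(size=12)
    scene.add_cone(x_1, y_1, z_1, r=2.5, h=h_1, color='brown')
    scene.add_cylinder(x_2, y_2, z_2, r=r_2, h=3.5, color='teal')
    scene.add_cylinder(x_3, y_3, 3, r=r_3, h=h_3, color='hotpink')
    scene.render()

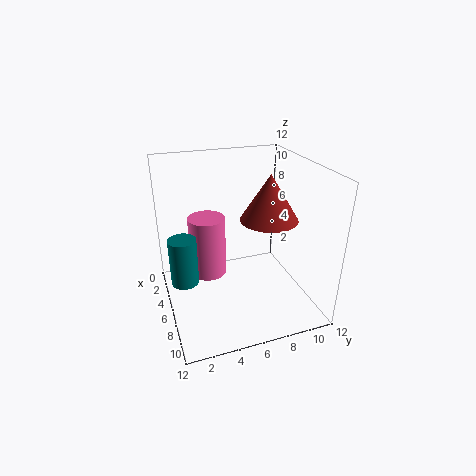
x_1 = 5.5, y_1 = 9, z_1 = 7, h_1 = 4, x_2 = 8.5, y_2 = 1, z_2 = 4.5, r_2 = 1, x_3 = 5.5, y_3 = 3.5, r_3 = 1.5, h_3 = 5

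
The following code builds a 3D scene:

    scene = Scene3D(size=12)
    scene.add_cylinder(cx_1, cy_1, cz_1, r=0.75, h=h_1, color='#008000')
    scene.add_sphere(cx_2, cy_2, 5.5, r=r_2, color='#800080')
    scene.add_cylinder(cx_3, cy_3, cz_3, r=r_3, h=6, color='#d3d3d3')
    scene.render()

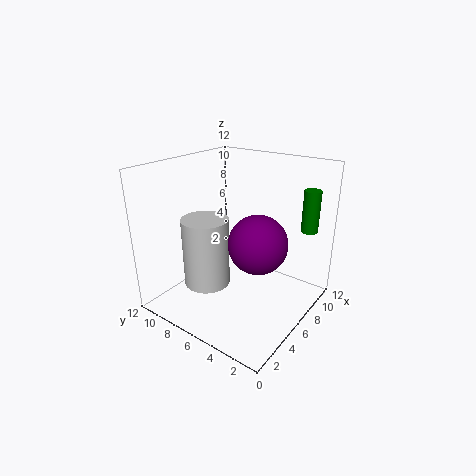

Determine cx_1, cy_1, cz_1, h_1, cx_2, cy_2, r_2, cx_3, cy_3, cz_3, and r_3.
cx_1 = 11.25; cy_1 = 2; cz_1 = 5.75; h_1 = 3.75; cx_2 = 6.75; cy_2 = 4.5; r_2 = 2.5; cx_3 = 4.75; cy_3 = 8.5; cz_3 = 1.5; r_3 = 2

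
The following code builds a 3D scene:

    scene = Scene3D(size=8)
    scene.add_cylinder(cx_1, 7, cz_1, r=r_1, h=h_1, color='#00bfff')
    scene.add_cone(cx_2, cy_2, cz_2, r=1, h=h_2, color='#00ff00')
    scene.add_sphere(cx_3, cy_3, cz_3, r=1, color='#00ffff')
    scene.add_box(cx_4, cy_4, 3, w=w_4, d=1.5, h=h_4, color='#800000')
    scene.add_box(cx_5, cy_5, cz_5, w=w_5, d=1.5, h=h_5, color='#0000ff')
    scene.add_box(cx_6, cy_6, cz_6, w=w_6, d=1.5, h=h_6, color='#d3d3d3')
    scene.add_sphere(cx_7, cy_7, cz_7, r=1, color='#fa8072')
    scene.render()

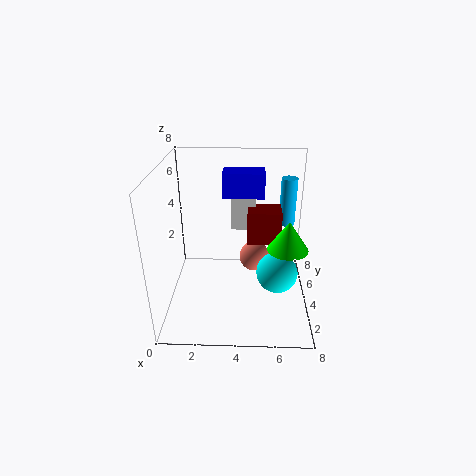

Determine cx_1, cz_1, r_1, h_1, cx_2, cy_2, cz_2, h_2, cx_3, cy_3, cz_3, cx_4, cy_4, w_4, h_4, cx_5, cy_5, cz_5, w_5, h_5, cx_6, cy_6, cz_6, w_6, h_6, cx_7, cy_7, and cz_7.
cx_1 = 7
cz_1 = 3.5
r_1 = 0.5
h_1 = 3
cx_2 = 6.5
cy_2 = 2
cz_2 = 4.5
h_2 = 1.5
cx_3 = 6
cy_3 = 1.5
cz_3 = 3.5
cx_4 = 4.5
cy_4 = 5
w_4 = 2
h_4 = 2
cx_5 = 3
cy_5 = 6
cz_5 = 5.5
w_5 = 2.5
h_5 = 1.5
cx_6 = 3.5
cy_6 = 6
cz_6 = 3.5
w_6 = 1.5
h_6 = 3
cx_7 = 5
cy_7 = 7
cz_7 = 1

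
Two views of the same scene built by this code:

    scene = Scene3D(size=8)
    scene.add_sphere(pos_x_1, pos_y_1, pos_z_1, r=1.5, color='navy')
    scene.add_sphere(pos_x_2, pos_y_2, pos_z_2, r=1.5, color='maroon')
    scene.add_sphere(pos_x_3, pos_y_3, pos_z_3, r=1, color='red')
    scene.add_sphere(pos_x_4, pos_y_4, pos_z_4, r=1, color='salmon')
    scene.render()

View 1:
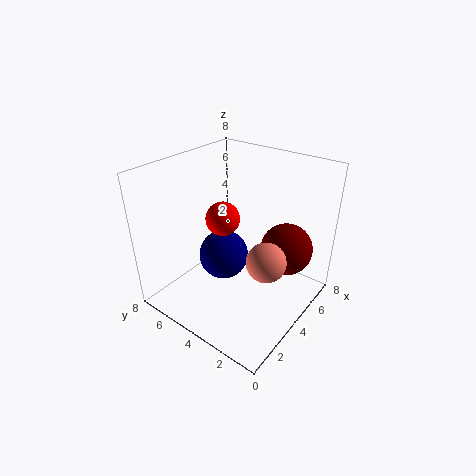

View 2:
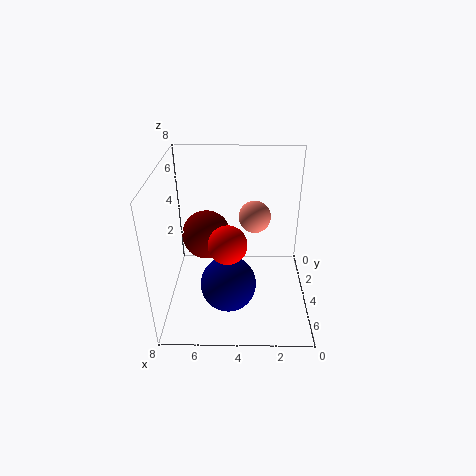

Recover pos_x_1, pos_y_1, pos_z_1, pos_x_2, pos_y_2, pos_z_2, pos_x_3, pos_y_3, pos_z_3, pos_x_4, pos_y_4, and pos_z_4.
pos_x_1 = 4.5, pos_y_1 = 5.5, pos_z_1 = 2, pos_x_2 = 6, pos_y_2 = 2, pos_z_2 = 3, pos_x_3 = 4.5, pos_y_3 = 5.5, pos_z_3 = 4.5, pos_x_4 = 3, pos_y_4 = 1.5, pos_z_4 = 4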